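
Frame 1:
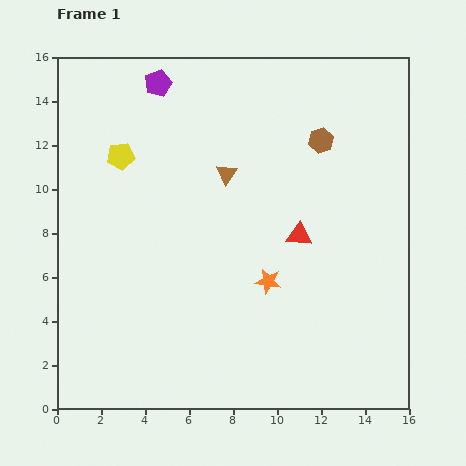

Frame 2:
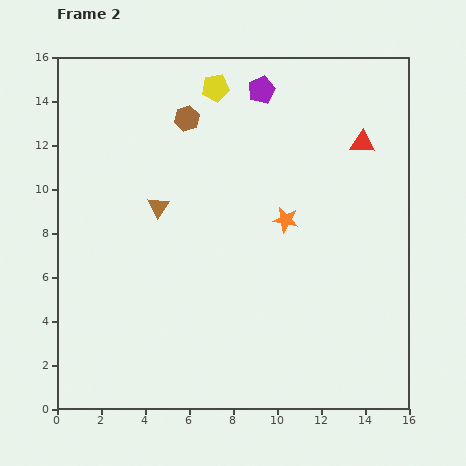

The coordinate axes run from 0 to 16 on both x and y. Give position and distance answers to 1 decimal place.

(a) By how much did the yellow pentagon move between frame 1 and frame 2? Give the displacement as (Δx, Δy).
(4.3, 3.1)

The yellow pentagon was at (2.9, 11.5) in frame 1 and (7.2, 14.6) in frame 2.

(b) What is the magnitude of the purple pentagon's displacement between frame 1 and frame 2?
4.7

The purple pentagon moved from (4.6, 14.8) to (9.3, 14.5), a distance of √(4.7² + 0.3²) ≈ 4.7.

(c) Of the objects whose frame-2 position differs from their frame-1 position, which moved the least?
the orange star

(moved 2.9)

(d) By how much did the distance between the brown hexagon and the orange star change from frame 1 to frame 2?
-0.4

Distance in frame 1: 6.8. Distance in frame 2: 6.4.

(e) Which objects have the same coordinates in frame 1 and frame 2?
none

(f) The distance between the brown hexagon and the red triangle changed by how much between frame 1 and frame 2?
+3.7

Distance in frame 1: 4.4. Distance in frame 2: 8.1.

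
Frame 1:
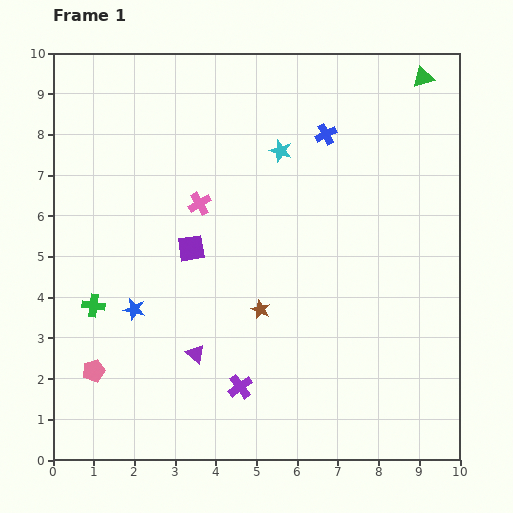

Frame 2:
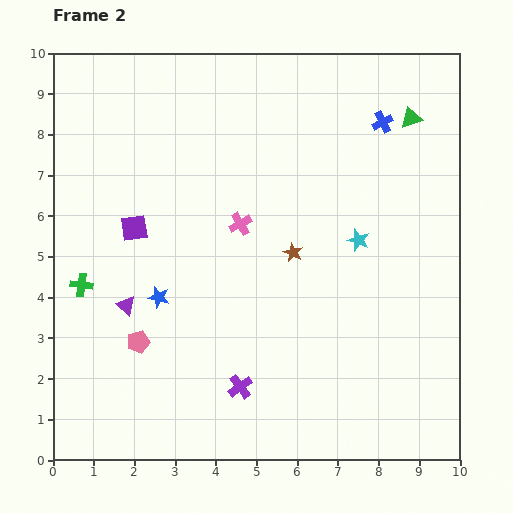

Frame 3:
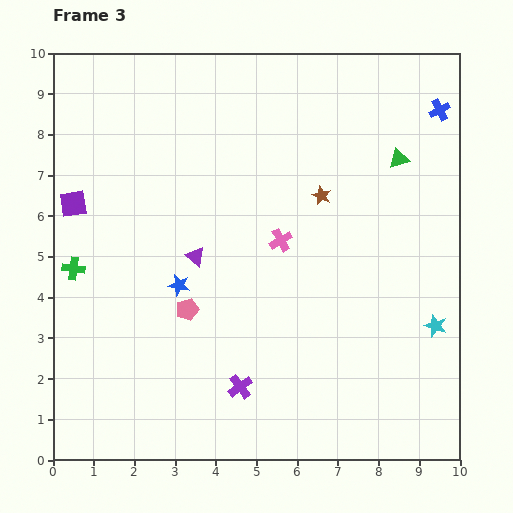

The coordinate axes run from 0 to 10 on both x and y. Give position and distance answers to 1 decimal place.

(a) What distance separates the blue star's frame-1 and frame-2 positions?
0.7

The blue star moved from (2.0, 3.7) to (2.6, 4.0), a distance of √(0.6² + 0.3²) ≈ 0.7.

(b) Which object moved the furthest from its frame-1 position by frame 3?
the cyan star

(moved 5.7; next 3.2)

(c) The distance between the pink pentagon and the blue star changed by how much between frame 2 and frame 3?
-0.6

Distance in frame 2: 1.2. Distance in frame 3: 0.6.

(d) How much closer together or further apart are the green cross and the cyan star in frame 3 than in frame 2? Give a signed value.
+2.1

Distance in frame 2: 6.9. Distance in frame 3: 9.0.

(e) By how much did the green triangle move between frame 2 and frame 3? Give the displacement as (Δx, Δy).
(-0.3, -1.0)

The green triangle was at (8.8, 8.4) in frame 2 and (8.5, 7.4) in frame 3.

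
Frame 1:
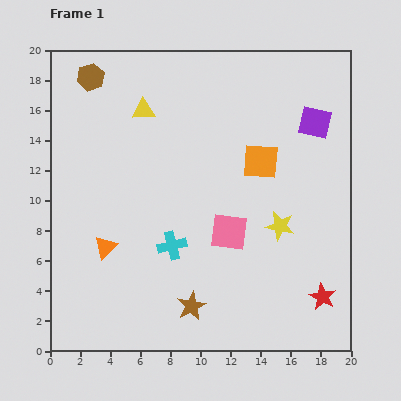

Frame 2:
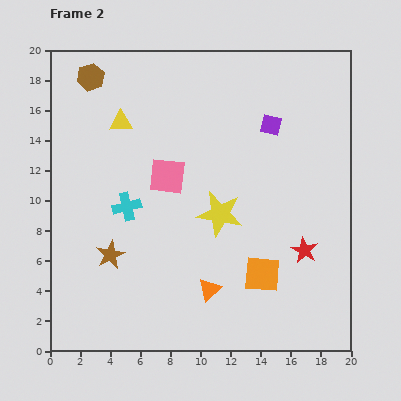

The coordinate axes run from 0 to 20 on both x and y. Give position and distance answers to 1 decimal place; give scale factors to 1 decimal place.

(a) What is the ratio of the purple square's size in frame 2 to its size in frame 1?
0.6×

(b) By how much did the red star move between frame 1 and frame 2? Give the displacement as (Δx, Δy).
(-1.2, 3.1)

The red star was at (18.1, 3.6) in frame 1 and (16.9, 6.7) in frame 2.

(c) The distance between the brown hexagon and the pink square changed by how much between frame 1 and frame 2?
-5.5

Distance in frame 1: 13.8. Distance in frame 2: 8.3.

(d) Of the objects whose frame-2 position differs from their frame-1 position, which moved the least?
the yellow triangle

(moved 1.7)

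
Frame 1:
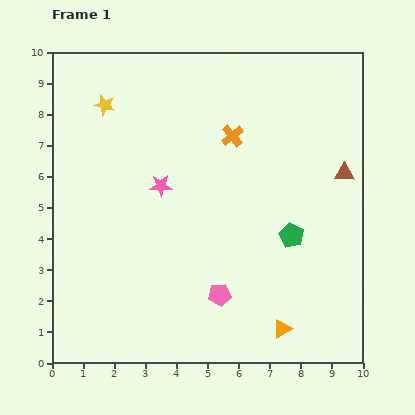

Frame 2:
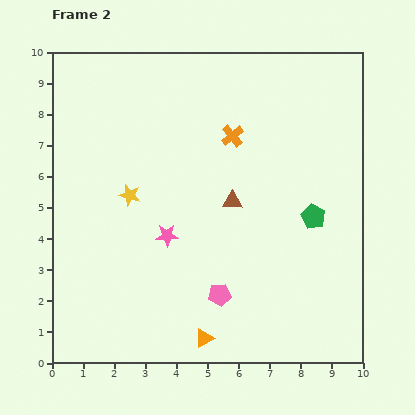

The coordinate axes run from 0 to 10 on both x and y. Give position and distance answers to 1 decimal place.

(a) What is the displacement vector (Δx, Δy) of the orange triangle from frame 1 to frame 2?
(-2.5, -0.3)

The orange triangle was at (7.4, 1.1) in frame 1 and (4.9, 0.8) in frame 2.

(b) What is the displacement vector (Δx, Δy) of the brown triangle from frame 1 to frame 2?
(-3.6, -0.9)

The brown triangle was at (9.4, 6.1) in frame 1 and (5.8, 5.2) in frame 2.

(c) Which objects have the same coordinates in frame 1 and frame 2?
the pink pentagon, the orange cross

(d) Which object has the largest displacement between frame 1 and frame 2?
the brown triangle

(moved 3.7; next 3.0)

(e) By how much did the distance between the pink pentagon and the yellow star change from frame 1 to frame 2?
-2.8

Distance in frame 1: 7.1. Distance in frame 2: 4.3.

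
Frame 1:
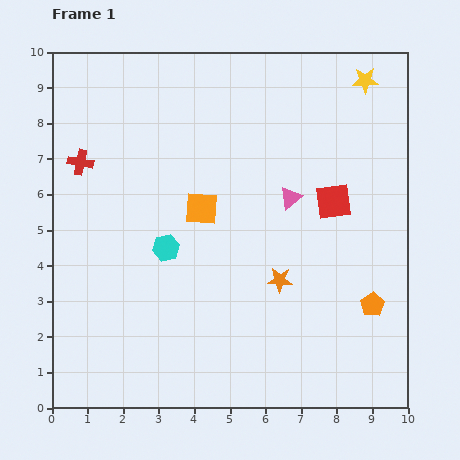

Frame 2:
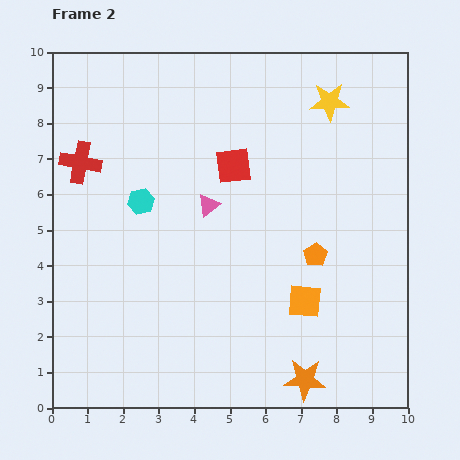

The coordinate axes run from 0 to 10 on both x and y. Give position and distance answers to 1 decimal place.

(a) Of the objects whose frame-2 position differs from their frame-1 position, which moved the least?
the yellow star

(moved 1.2)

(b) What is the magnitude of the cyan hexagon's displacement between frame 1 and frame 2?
1.5

The cyan hexagon moved from (3.2, 4.5) to (2.5, 5.8), a distance of √(0.7² + 1.3²) ≈ 1.5.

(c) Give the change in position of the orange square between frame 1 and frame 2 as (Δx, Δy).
(2.9, -2.6)

The orange square was at (4.2, 5.6) in frame 1 and (7.1, 3.0) in frame 2.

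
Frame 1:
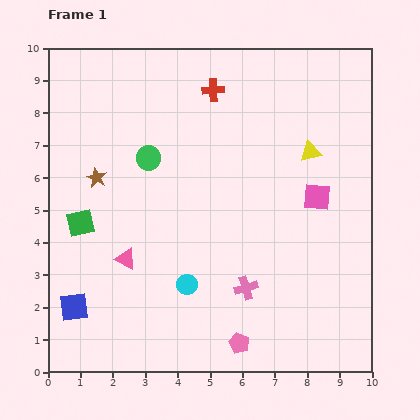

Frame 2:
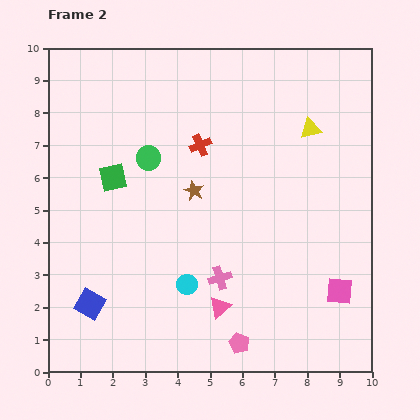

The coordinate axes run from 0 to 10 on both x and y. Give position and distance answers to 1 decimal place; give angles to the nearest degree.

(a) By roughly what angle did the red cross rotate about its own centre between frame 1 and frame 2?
21° counter-clockwise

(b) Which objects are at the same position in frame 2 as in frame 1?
the cyan circle, the pink pentagon, the green circle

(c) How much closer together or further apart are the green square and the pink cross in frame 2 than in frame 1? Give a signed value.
-1.0

Distance in frame 1: 5.5. Distance in frame 2: 4.5.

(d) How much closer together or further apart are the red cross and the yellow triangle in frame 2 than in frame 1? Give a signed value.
-0.2

Distance in frame 1: 3.6. Distance in frame 2: 3.4.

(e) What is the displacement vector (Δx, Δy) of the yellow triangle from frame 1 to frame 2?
(0.0, 0.7)

The yellow triangle was at (8.1, 6.8) in frame 1 and (8.1, 7.5) in frame 2.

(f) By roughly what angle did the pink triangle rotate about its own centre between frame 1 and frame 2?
50° clockwise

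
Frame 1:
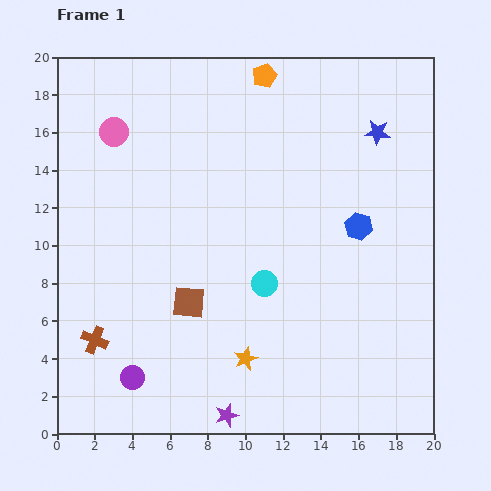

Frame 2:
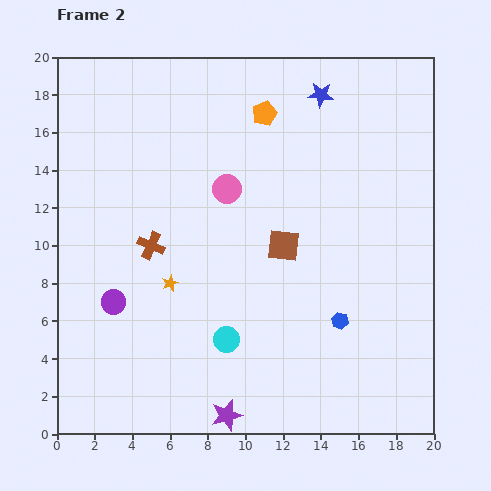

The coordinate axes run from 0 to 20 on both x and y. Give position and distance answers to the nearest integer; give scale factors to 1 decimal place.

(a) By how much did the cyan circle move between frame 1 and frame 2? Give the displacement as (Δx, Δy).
(-2, -3)

The cyan circle was at (11, 8) in frame 1 and (9, 5) in frame 2.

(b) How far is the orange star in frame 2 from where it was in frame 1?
6

The orange star moved from (10, 4) to (6, 8), a distance of √(4² + 4²) ≈ 6.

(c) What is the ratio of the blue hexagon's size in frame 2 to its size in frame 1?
0.6×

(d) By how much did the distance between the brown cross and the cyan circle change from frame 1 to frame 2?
-3

Distance in frame 1: 9. Distance in frame 2: 6.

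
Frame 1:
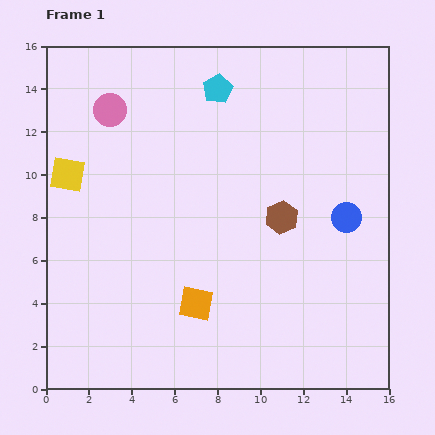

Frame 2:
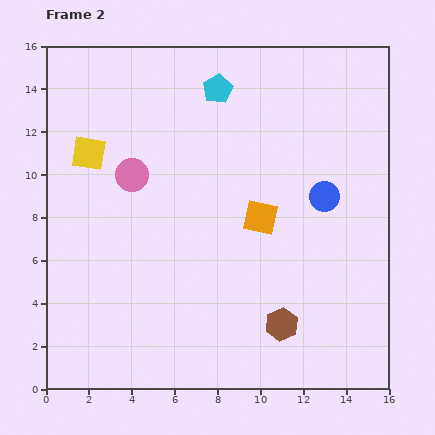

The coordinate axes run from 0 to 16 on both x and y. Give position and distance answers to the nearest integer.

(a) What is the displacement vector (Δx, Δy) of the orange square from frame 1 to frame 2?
(3, 4)

The orange square was at (7, 4) in frame 1 and (10, 8) in frame 2.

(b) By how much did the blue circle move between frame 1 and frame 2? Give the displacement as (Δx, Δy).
(-1, 1)

The blue circle was at (14, 8) in frame 1 and (13, 9) in frame 2.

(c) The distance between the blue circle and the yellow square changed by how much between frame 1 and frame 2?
-2

Distance in frame 1: 13. Distance in frame 2: 11.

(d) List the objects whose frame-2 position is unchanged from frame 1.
the cyan pentagon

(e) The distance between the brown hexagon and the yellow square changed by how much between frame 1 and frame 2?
+2

Distance in frame 1: 10. Distance in frame 2: 12.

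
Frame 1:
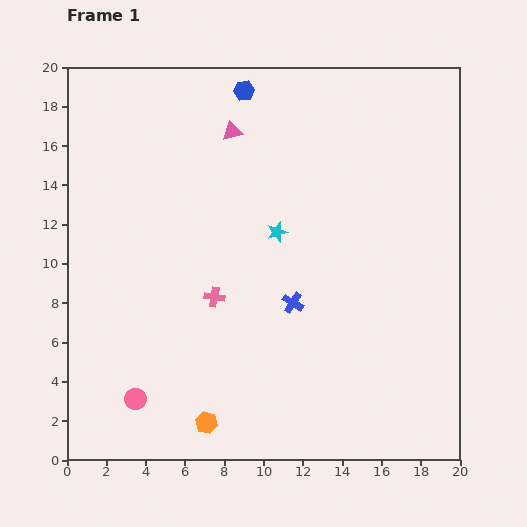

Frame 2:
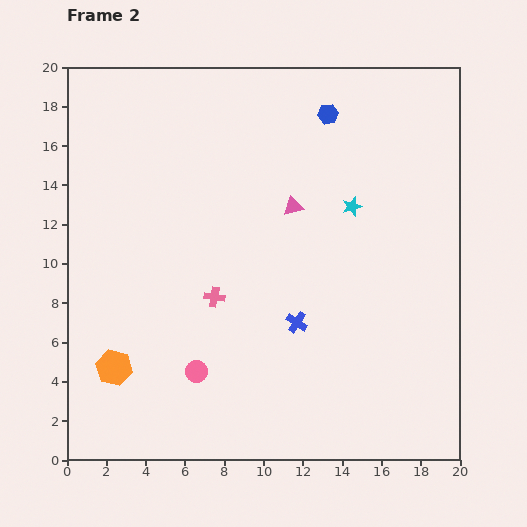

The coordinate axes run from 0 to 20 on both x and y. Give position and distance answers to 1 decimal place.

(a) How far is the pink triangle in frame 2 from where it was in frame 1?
4.9

The pink triangle moved from (8.4, 16.7) to (11.5, 12.9), a distance of √(3.1² + 3.8²) ≈ 4.9.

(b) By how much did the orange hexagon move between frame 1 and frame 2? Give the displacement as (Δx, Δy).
(-4.7, 2.8)

The orange hexagon was at (7.1, 1.9) in frame 1 and (2.4, 4.7) in frame 2.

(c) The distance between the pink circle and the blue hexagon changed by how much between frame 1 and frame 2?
-1.9

Distance in frame 1: 16.6. Distance in frame 2: 14.7.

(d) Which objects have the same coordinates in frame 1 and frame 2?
the pink cross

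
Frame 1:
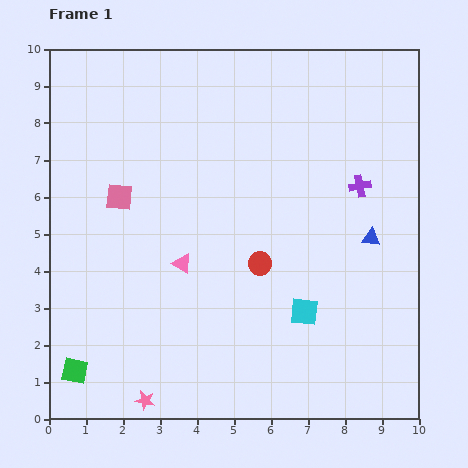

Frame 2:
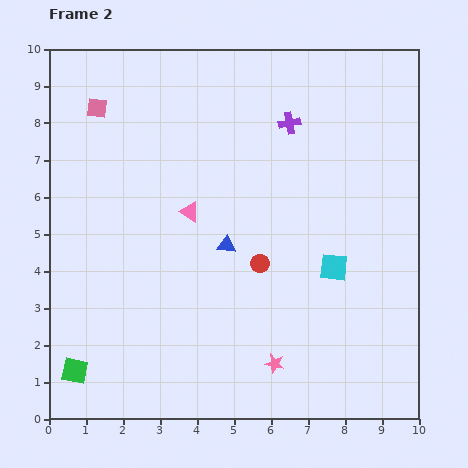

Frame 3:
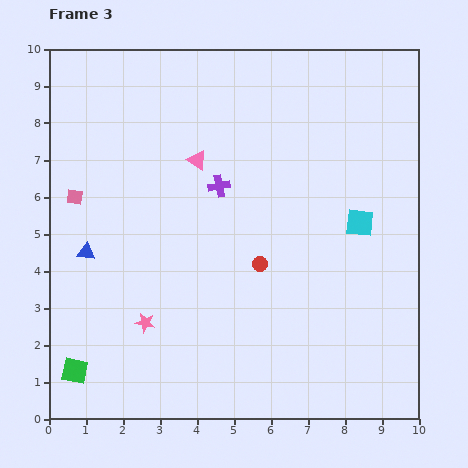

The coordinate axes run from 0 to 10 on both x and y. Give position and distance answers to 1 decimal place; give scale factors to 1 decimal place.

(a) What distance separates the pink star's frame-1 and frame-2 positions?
3.6

The pink star moved from (2.6, 0.5) to (6.1, 1.5), a distance of √(3.5² + 1.0²) ≈ 3.6.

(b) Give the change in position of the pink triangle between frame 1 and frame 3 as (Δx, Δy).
(0.4, 2.8)

The pink triangle was at (3.6, 4.2) in frame 1 and (4.0, 7.0) in frame 3.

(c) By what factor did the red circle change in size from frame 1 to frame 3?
0.6×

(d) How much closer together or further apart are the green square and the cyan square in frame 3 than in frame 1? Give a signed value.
+2.3

Distance in frame 1: 6.4. Distance in frame 3: 8.7.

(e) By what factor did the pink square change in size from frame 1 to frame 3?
0.6×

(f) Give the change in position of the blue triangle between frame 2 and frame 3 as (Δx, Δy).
(-3.8, -0.2)

The blue triangle was at (4.8, 4.7) in frame 2 and (1.0, 4.5) in frame 3.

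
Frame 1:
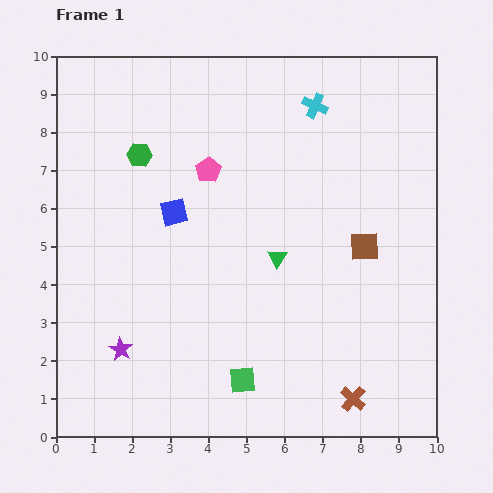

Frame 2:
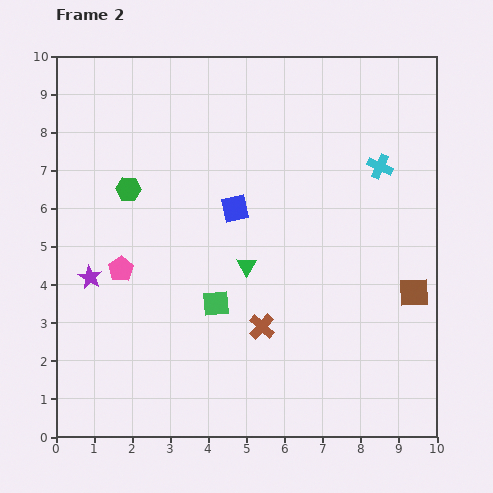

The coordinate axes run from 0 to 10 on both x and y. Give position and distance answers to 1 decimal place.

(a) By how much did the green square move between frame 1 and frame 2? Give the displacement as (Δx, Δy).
(-0.7, 2.0)

The green square was at (4.9, 1.5) in frame 1 and (4.2, 3.5) in frame 2.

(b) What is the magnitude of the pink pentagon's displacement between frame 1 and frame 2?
3.5

The pink pentagon moved from (4.0, 7.0) to (1.7, 4.4), a distance of √(2.3² + 2.6²) ≈ 3.5.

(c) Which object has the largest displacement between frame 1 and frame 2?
the pink pentagon

(moved 3.5; next 3.1)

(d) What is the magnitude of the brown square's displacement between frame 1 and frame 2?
1.8

The brown square moved from (8.1, 5.0) to (9.4, 3.8), a distance of √(1.3² + 1.2²) ≈ 1.8.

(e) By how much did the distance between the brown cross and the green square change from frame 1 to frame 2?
-1.6

Distance in frame 1: 2.9. Distance in frame 2: 1.3.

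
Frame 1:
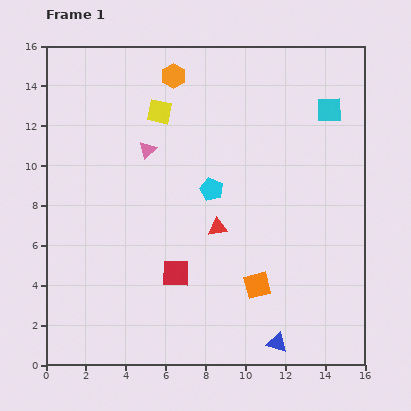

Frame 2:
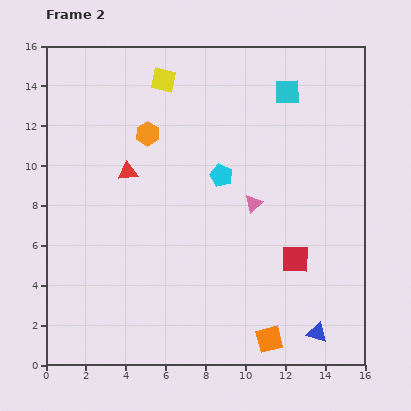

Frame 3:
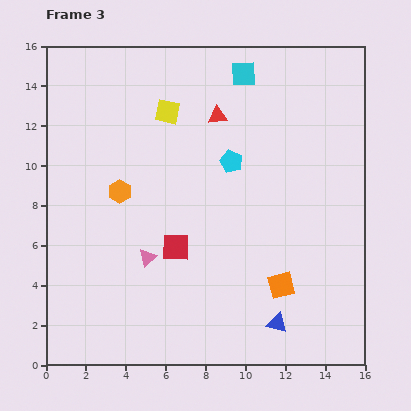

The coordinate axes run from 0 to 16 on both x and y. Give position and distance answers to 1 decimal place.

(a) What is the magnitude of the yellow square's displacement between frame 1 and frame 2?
1.6

The yellow square moved from (5.7, 12.7) to (5.9, 14.3), a distance of √(0.2² + 1.6²) ≈ 1.6.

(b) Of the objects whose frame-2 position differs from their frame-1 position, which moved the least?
the cyan pentagon

(moved 0.9)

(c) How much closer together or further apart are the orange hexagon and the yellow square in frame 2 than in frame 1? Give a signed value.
+0.9

Distance in frame 1: 1.9. Distance in frame 2: 2.8.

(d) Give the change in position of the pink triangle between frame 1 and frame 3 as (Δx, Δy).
(0.0, -5.4)

The pink triangle was at (5.1, 10.8) in frame 1 and (5.1, 5.4) in frame 3.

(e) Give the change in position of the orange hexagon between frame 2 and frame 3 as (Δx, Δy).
(-1.4, -2.9)

The orange hexagon was at (5.1, 11.6) in frame 2 and (3.7, 8.7) in frame 3.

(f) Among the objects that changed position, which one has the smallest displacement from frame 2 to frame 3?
the cyan pentagon

(moved 0.9)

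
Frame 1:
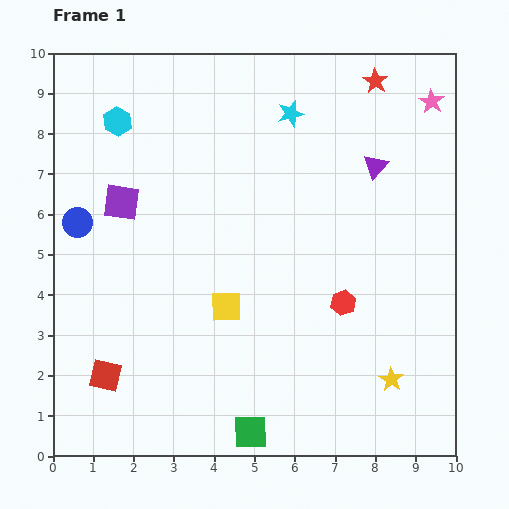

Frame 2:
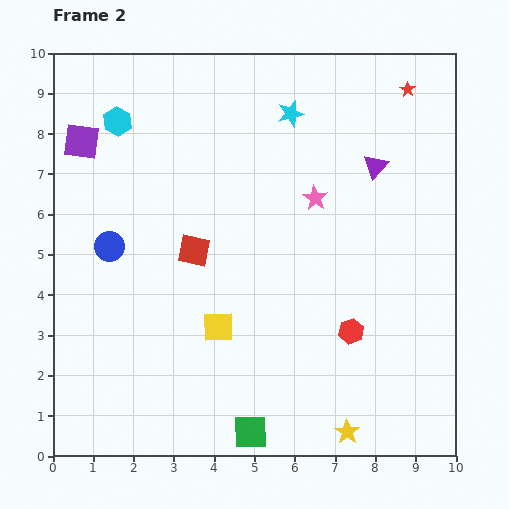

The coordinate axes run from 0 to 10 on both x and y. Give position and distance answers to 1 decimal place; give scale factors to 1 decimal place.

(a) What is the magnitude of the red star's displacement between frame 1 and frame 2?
0.8

The red star moved from (8.0, 9.3) to (8.8, 9.1), a distance of √(0.8² + 0.2²) ≈ 0.8.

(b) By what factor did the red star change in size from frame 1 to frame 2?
0.6×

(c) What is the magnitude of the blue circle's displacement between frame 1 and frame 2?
1.0

The blue circle moved from (0.6, 5.8) to (1.4, 5.2), a distance of √(0.8² + 0.6²) ≈ 1.0.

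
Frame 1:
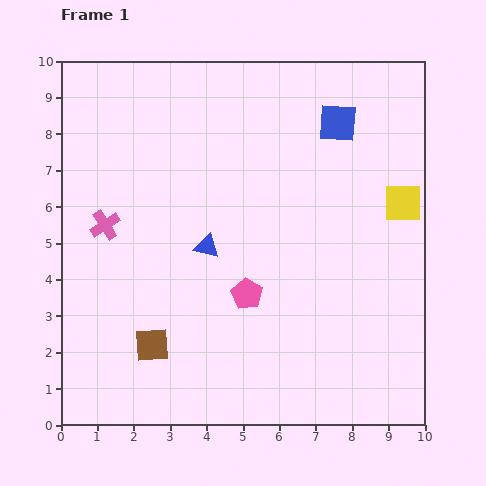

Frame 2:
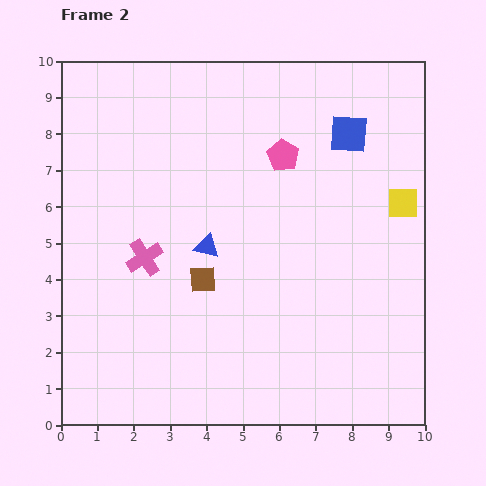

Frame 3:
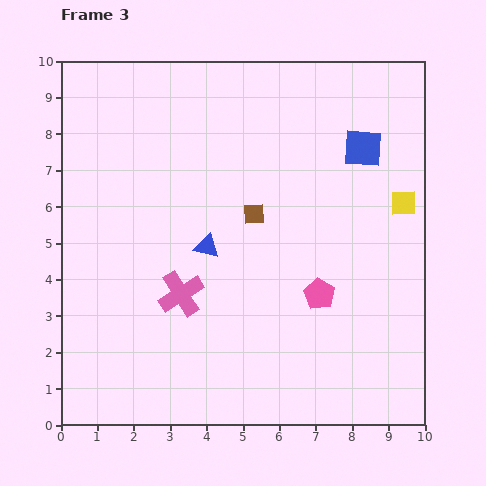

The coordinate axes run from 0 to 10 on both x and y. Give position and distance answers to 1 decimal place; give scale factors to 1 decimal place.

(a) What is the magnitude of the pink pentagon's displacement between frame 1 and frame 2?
3.9

The pink pentagon moved from (5.1, 3.6) to (6.1, 7.4), a distance of √(1.0² + 3.8²) ≈ 3.9.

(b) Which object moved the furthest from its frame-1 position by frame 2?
the pink pentagon

(moved 3.9; next 2.3)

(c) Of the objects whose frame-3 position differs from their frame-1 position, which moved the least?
the blue square

(moved 1.0)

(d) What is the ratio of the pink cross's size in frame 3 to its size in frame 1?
1.5×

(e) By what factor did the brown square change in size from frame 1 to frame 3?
0.6×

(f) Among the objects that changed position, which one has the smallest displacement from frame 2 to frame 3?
the blue square

(moved 0.6)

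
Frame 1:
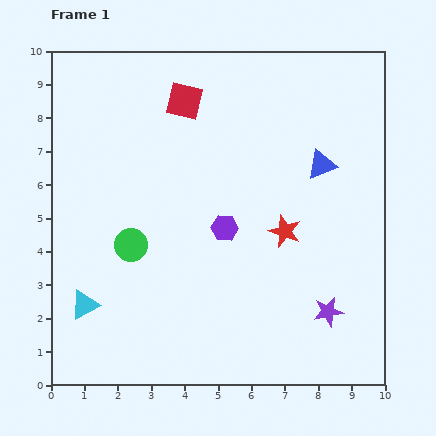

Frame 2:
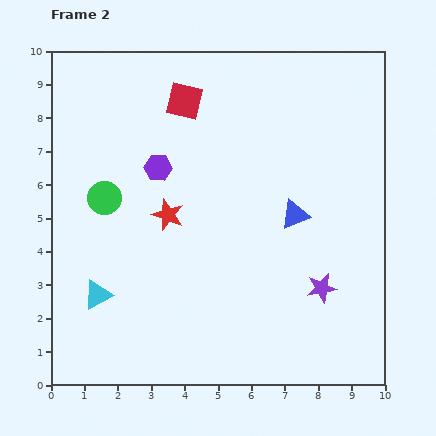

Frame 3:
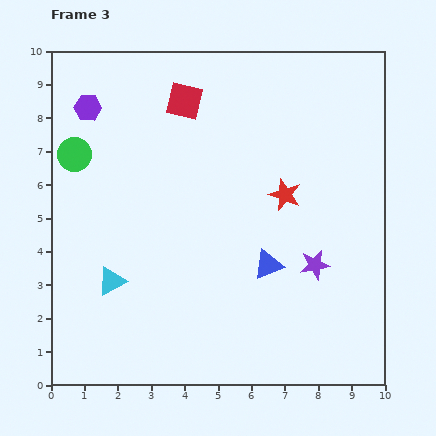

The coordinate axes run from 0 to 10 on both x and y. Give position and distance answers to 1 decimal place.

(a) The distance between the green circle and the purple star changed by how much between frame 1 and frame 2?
+0.8

Distance in frame 1: 6.2. Distance in frame 2: 7.0.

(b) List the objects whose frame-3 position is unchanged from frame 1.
the red square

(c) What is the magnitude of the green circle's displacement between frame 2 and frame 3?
1.6

The green circle moved from (1.6, 5.6) to (0.7, 6.9), a distance of √(0.9² + 1.3²) ≈ 1.6.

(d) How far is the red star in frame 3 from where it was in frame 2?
3.6

The red star moved from (3.5, 5.1) to (7.0, 5.7), a distance of √(3.5² + 0.6²) ≈ 3.6.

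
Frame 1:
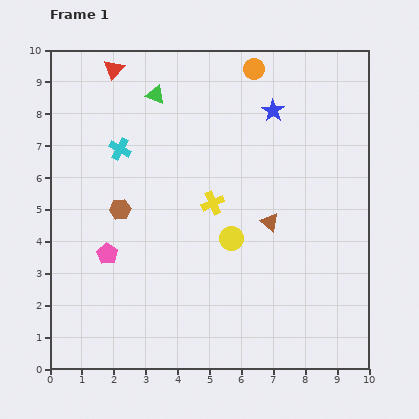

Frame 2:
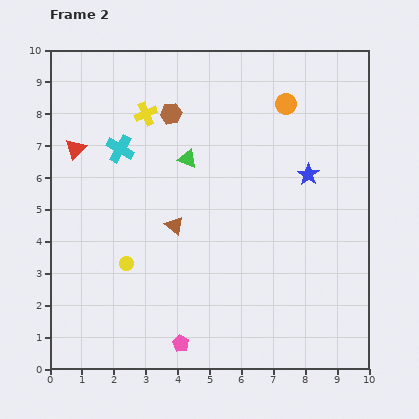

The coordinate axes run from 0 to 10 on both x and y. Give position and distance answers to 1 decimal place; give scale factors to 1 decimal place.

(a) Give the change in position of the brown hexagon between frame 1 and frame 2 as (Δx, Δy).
(1.6, 3.0)

The brown hexagon was at (2.2, 5.0) in frame 1 and (3.8, 8.0) in frame 2.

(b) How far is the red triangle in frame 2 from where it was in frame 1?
2.8

The red triangle moved from (2.0, 9.4) to (0.8, 6.9), a distance of √(1.2² + 2.5²) ≈ 2.8.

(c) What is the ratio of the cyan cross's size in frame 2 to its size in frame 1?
1.3×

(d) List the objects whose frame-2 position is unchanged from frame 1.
the cyan cross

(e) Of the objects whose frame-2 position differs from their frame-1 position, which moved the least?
the orange circle

(moved 1.5)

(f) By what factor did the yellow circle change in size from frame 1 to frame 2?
0.6×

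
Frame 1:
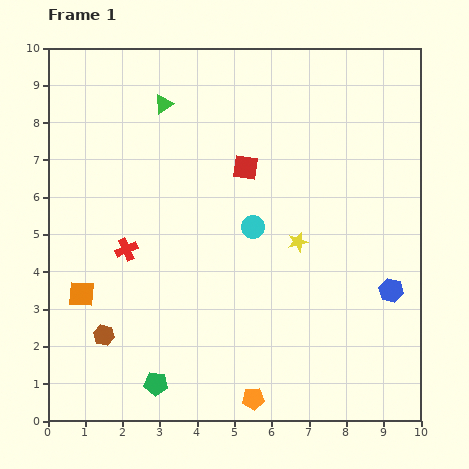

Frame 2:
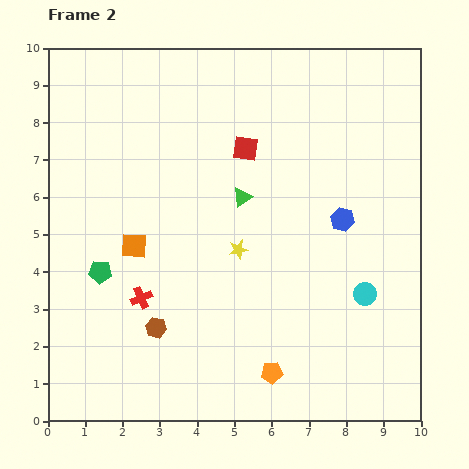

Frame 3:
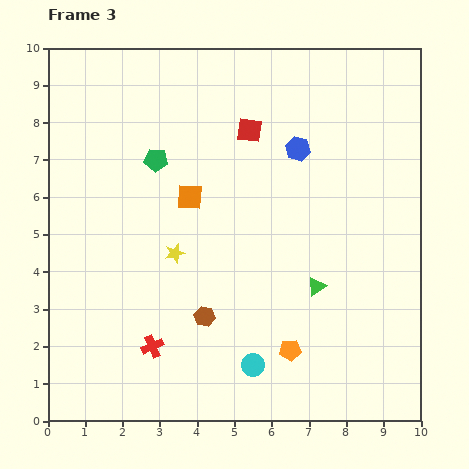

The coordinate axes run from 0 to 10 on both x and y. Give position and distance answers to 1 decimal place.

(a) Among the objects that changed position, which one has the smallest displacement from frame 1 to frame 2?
the red square

(moved 0.5)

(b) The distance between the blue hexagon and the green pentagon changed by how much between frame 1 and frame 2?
-0.2

Distance in frame 1: 6.8. Distance in frame 2: 6.6.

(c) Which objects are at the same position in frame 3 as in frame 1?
none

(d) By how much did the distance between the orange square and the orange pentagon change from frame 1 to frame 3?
-0.5

Distance in frame 1: 5.4. Distance in frame 3: 4.9.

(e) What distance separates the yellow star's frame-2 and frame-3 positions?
1.7

The yellow star moved from (5.1, 4.6) to (3.4, 4.5), a distance of √(1.7² + 0.1²) ≈ 1.7.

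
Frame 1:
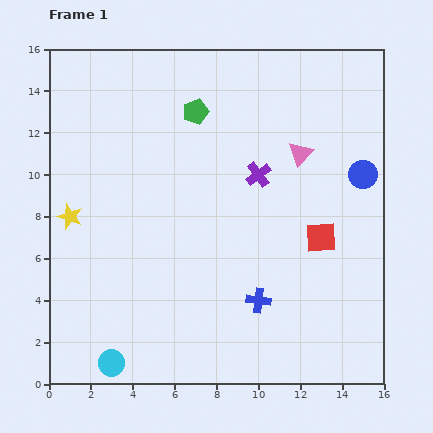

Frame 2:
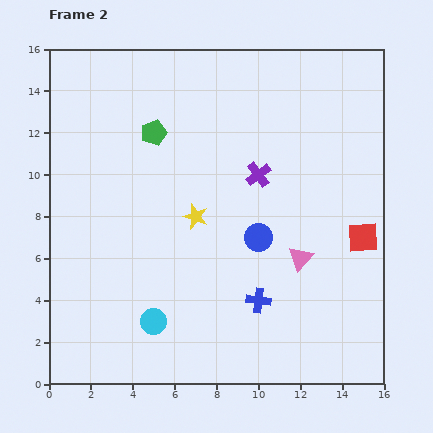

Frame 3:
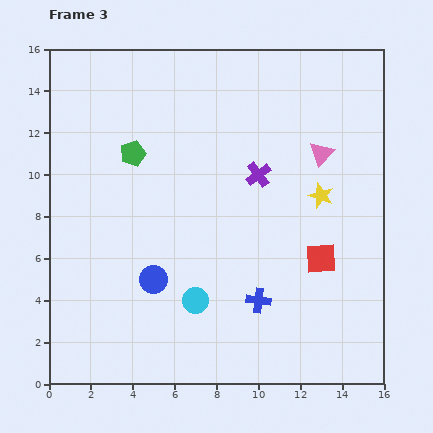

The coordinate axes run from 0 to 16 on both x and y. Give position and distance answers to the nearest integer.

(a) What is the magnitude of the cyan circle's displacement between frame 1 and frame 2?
3

The cyan circle moved from (3, 1) to (5, 3), a distance of √(2² + 2²) ≈ 3.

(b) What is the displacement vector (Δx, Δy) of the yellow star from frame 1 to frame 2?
(6, 0)

The yellow star was at (1, 8) in frame 1 and (7, 8) in frame 2.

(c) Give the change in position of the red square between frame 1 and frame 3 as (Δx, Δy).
(0, -1)

The red square was at (13, 7) in frame 1 and (13, 6) in frame 3.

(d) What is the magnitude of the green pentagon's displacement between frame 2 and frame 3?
1

The green pentagon moved from (5, 12) to (4, 11), a distance of √(1² + 1²) ≈ 1.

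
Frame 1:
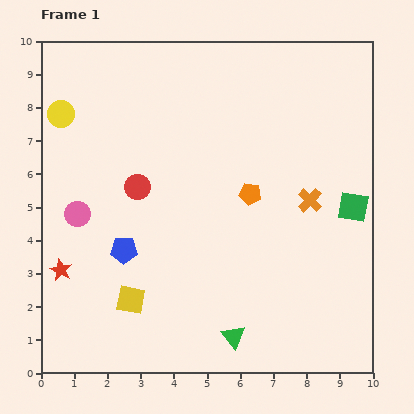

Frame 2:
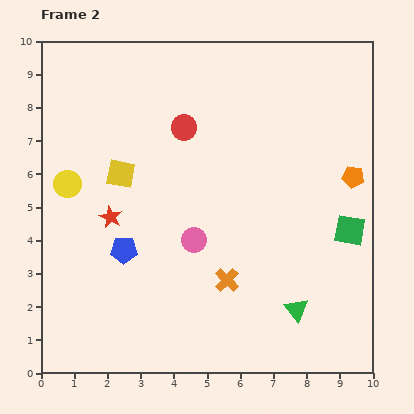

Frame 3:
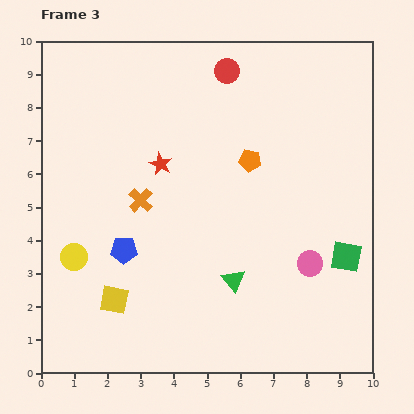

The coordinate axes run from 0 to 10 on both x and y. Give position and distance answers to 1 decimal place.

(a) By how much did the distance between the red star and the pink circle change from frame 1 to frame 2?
+0.8

Distance in frame 1: 1.8. Distance in frame 2: 2.6.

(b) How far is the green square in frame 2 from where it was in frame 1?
0.7

The green square moved from (9.4, 5.0) to (9.3, 4.3), a distance of √(0.1² + 0.7²) ≈ 0.7.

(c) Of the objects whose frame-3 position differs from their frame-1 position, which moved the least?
the yellow square

(moved 0.5)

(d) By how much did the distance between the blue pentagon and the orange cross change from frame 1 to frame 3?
-4.2

Distance in frame 1: 5.8. Distance in frame 3: 1.6.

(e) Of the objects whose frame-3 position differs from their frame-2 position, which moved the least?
the green square

(moved 0.8)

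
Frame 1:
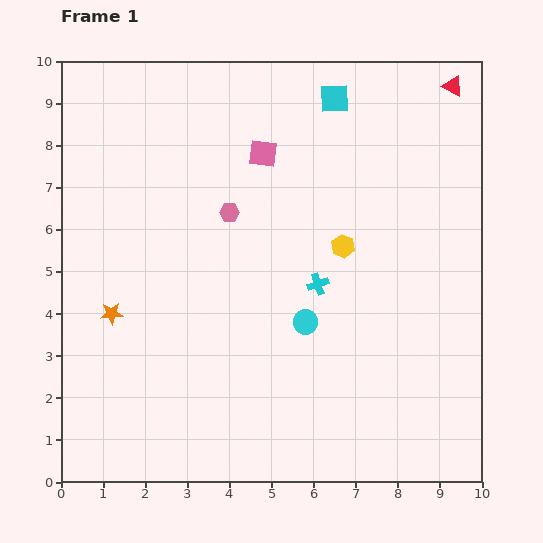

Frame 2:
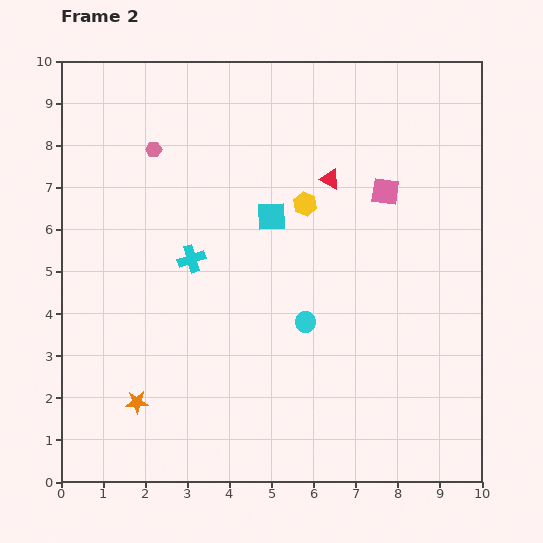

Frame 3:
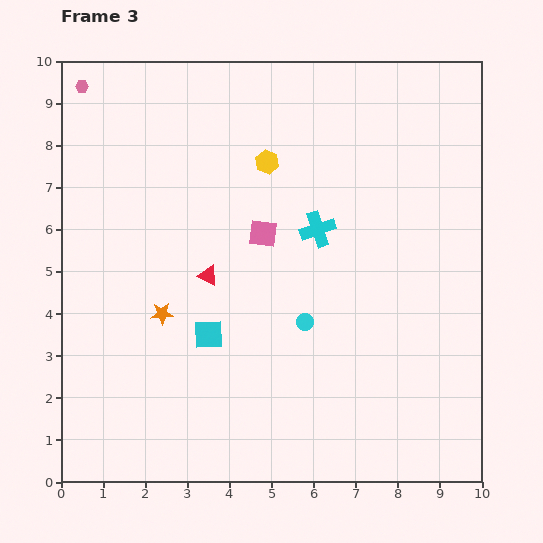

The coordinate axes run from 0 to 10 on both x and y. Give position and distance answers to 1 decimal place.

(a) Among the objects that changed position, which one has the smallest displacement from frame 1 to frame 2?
the yellow hexagon

(moved 1.3)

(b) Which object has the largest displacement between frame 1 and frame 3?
the red triangle

(moved 7.3; next 6.4)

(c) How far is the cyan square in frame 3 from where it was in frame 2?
3.2

The cyan square moved from (5.0, 6.3) to (3.5, 3.5), a distance of √(1.5² + 2.8²) ≈ 3.2.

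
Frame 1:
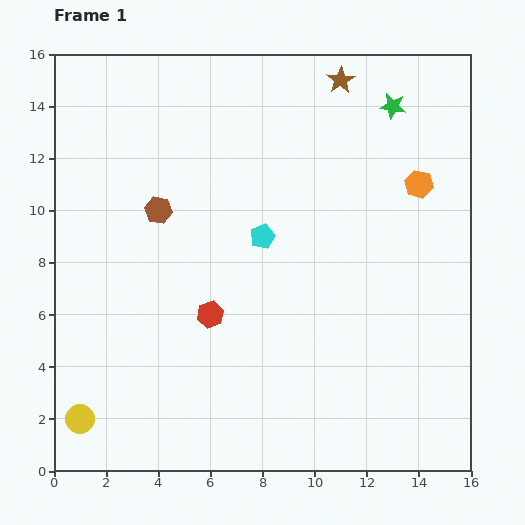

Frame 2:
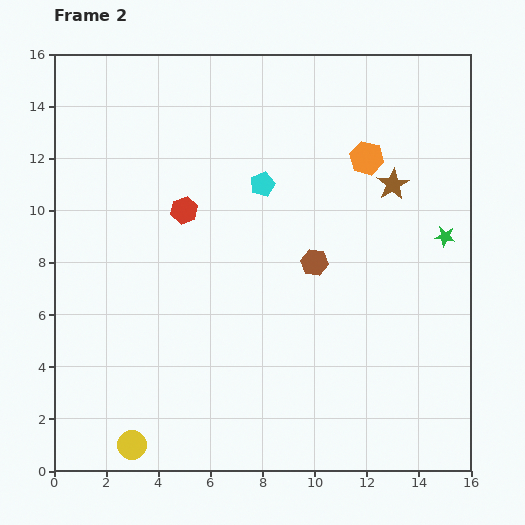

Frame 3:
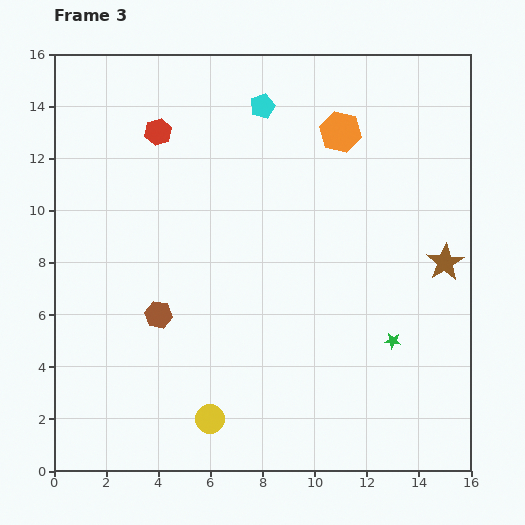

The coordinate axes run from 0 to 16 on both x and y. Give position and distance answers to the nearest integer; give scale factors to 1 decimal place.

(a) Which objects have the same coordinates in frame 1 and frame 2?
none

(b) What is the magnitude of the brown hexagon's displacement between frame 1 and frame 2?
6

The brown hexagon moved from (4, 10) to (10, 8), a distance of √(6² + 2²) ≈ 6.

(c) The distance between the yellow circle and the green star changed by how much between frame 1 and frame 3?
-9

Distance in frame 1: 17. Distance in frame 3: 8.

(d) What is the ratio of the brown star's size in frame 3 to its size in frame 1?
1.3×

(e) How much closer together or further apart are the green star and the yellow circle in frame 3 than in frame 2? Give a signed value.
-6

Distance in frame 2: 14. Distance in frame 3: 8.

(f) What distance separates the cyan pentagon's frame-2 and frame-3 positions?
3

The cyan pentagon moved from (8, 11) to (8, 14), a distance of √(0² + 3²) ≈ 3.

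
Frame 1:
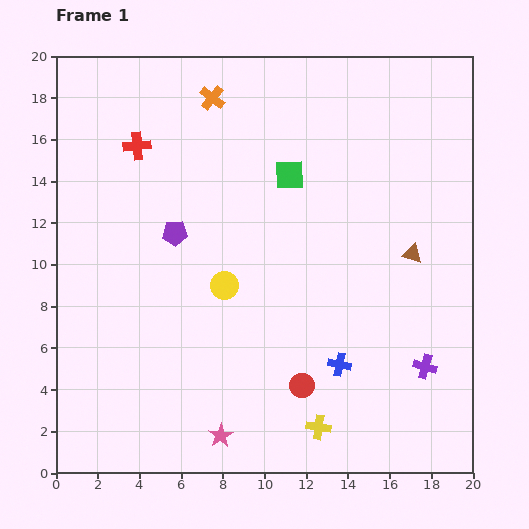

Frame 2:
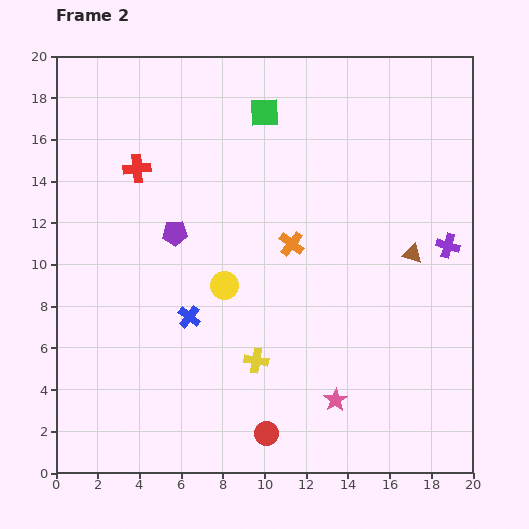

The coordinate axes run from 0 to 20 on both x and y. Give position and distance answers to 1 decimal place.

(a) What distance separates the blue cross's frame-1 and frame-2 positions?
7.6

The blue cross moved from (13.6, 5.2) to (6.4, 7.5), a distance of √(7.2² + 2.3²) ≈ 7.6.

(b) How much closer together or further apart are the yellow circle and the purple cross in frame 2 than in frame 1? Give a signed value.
+0.5

Distance in frame 1: 10.4. Distance in frame 2: 10.9.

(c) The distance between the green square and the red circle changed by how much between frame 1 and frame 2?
+5.3

Distance in frame 1: 10.1. Distance in frame 2: 15.4.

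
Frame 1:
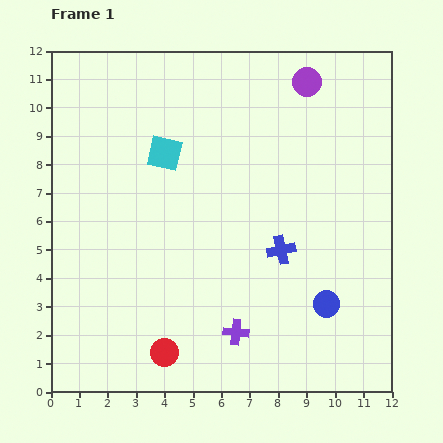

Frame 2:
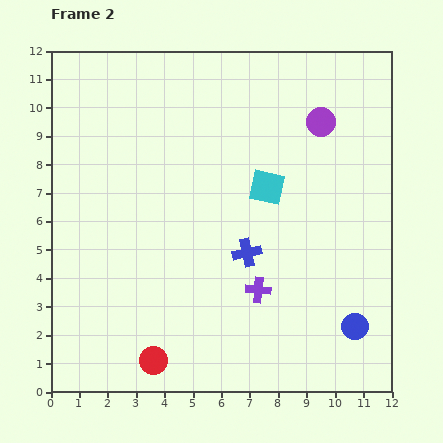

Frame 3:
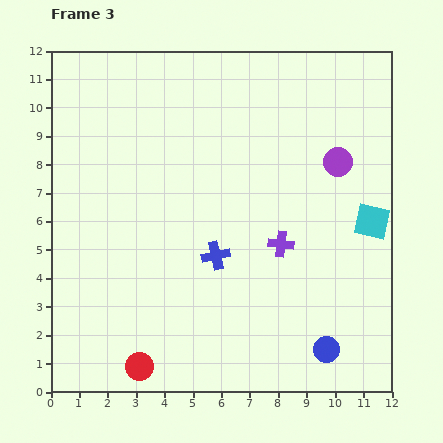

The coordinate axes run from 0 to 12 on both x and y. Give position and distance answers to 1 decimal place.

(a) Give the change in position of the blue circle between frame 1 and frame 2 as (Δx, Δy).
(1.0, -0.8)

The blue circle was at (9.7, 3.1) in frame 1 and (10.7, 2.3) in frame 2.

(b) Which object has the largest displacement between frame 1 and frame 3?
the cyan square

(moved 7.7; next 3.5)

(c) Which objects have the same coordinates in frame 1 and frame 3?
none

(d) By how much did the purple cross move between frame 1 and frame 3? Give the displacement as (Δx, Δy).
(1.6, 3.1)

The purple cross was at (6.5, 2.1) in frame 1 and (8.1, 5.2) in frame 3.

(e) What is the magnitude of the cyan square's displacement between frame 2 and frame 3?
3.9

The cyan square moved from (7.6, 7.2) to (11.3, 6.0), a distance of √(3.7² + 1.2²) ≈ 3.9.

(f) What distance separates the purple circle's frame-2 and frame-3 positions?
1.5

The purple circle moved from (9.5, 9.5) to (10.1, 8.1), a distance of √(0.6² + 1.4²) ≈ 1.5.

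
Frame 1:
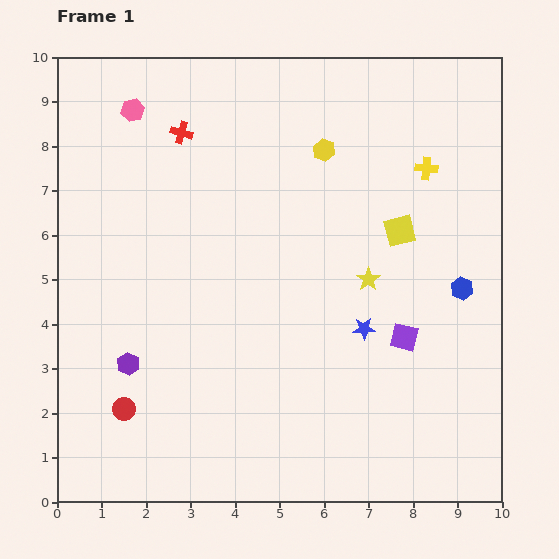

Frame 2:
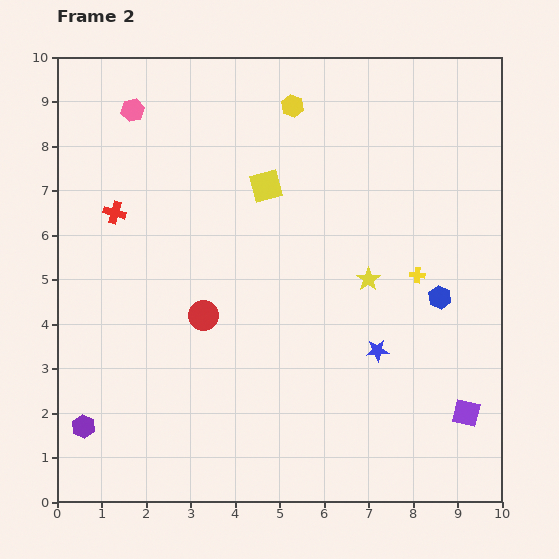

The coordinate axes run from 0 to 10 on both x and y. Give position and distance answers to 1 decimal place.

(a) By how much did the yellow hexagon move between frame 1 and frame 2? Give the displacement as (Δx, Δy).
(-0.7, 1.0)

The yellow hexagon was at (6.0, 7.9) in frame 1 and (5.3, 8.9) in frame 2.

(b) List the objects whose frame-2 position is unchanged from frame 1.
the yellow star, the pink hexagon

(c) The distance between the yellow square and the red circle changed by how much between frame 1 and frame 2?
-4.2

Distance in frame 1: 7.4. Distance in frame 2: 3.2.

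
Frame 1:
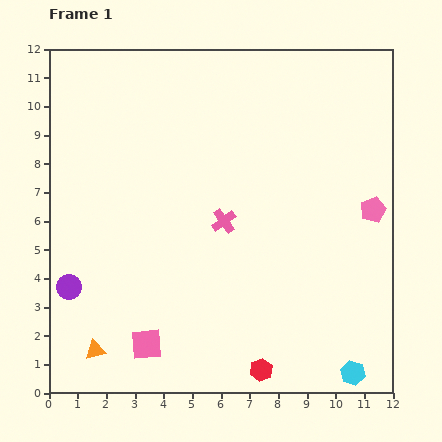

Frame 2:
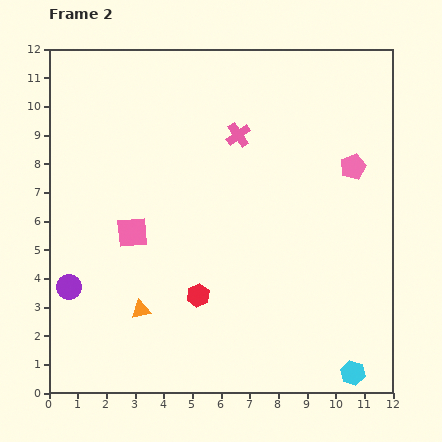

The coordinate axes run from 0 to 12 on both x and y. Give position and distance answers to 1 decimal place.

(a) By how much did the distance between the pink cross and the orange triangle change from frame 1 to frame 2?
+0.6

Distance in frame 1: 6.4. Distance in frame 2: 7.0.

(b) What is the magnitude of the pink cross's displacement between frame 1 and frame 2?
3.0

The pink cross moved from (6.1, 6.0) to (6.6, 9.0), a distance of √(0.5² + 3.0²) ≈ 3.0.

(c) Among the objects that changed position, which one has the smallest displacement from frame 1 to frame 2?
the pink pentagon

(moved 1.7)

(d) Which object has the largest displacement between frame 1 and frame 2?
the pink square

(moved 3.9; next 3.4)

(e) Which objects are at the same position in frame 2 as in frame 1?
the purple circle, the cyan hexagon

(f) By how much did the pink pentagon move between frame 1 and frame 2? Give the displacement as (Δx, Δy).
(-0.7, 1.5)

The pink pentagon was at (11.3, 6.4) in frame 1 and (10.6, 7.9) in frame 2.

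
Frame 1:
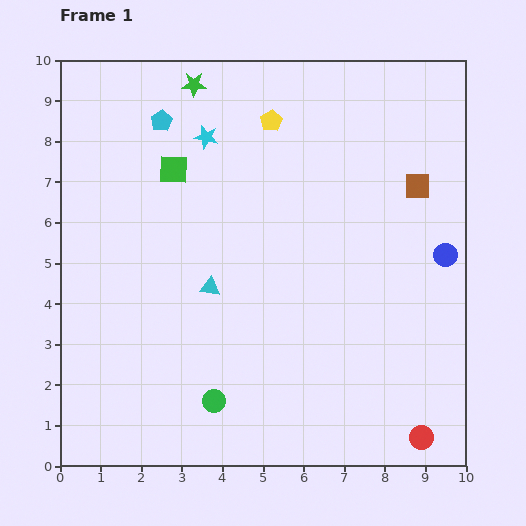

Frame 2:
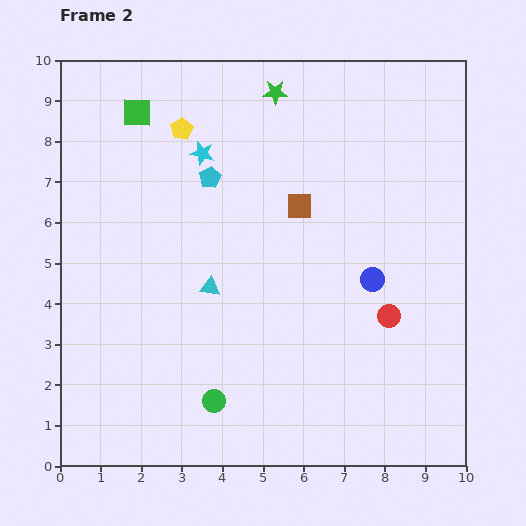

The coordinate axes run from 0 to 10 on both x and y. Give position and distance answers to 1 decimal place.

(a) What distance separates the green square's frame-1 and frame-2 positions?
1.7

The green square moved from (2.8, 7.3) to (1.9, 8.7), a distance of √(0.9² + 1.4²) ≈ 1.7.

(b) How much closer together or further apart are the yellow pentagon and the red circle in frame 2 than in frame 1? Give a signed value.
-1.7

Distance in frame 1: 8.6. Distance in frame 2: 6.9.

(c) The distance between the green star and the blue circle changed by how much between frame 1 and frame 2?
-2.3

Distance in frame 1: 7.5. Distance in frame 2: 5.2.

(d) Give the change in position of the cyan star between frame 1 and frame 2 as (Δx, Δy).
(-0.1, -0.4)

The cyan star was at (3.6, 8.1) in frame 1 and (3.5, 7.7) in frame 2.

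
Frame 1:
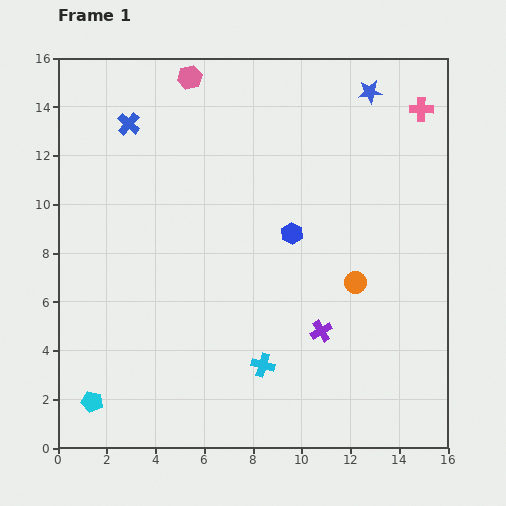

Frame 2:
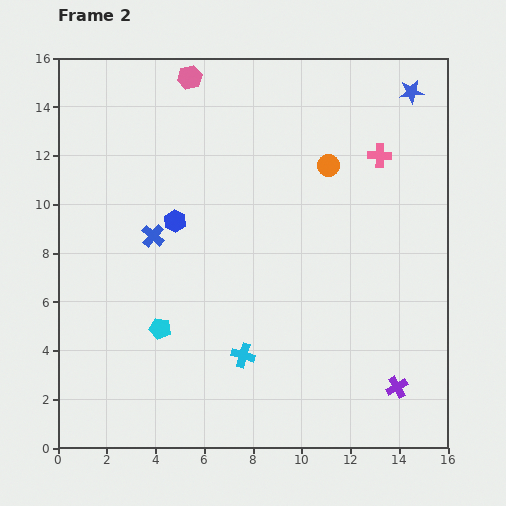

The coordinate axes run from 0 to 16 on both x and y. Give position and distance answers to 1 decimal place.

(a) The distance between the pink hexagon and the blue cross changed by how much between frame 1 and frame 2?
+3.6

Distance in frame 1: 3.1. Distance in frame 2: 6.7.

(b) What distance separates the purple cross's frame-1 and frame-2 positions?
3.9

The purple cross moved from (10.8, 4.8) to (13.9, 2.5), a distance of √(3.1² + 2.3²) ≈ 3.9.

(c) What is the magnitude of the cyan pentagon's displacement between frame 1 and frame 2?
4.1

The cyan pentagon moved from (1.4, 1.9) to (4.2, 4.9), a distance of √(2.8² + 3.0²) ≈ 4.1.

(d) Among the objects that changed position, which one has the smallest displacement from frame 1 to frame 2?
the cyan cross

(moved 0.9)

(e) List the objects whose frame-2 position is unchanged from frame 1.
the pink hexagon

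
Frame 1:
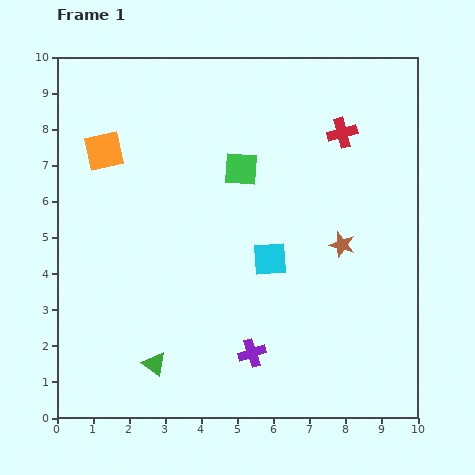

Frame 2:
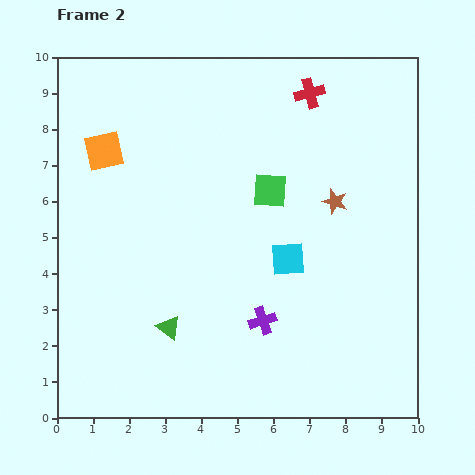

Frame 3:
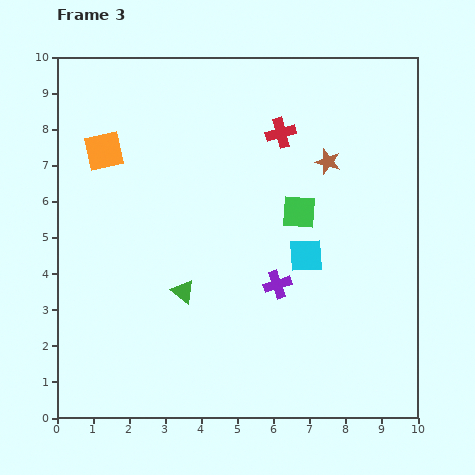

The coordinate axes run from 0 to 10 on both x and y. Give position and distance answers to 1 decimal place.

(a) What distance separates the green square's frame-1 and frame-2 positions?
1.0

The green square moved from (5.1, 6.9) to (5.9, 6.3), a distance of √(0.8² + 0.6²) ≈ 1.0.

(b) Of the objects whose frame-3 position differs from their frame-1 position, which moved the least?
the cyan square

(moved 1.0)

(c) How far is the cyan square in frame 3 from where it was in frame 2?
0.5

The cyan square moved from (6.4, 4.4) to (6.9, 4.5), a distance of √(0.5² + 0.1²) ≈ 0.5.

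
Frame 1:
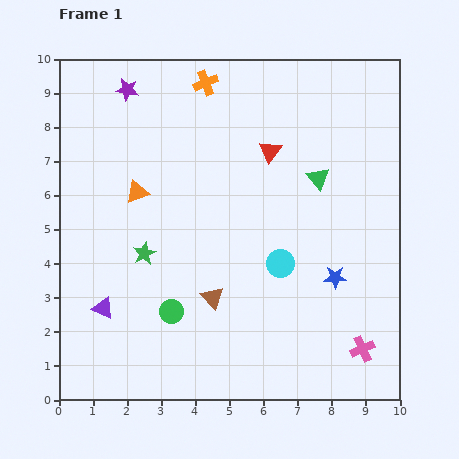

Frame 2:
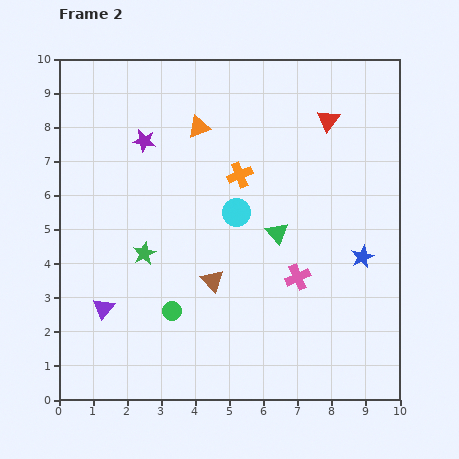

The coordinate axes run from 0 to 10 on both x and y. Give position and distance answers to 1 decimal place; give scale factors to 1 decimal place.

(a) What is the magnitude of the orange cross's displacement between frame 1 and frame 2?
2.9

The orange cross moved from (4.3, 9.3) to (5.3, 6.6), a distance of √(1.0² + 2.7²) ≈ 2.9.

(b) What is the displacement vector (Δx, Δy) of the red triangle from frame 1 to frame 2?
(1.7, 0.9)

The red triangle was at (6.2, 7.3) in frame 1 and (7.9, 8.2) in frame 2.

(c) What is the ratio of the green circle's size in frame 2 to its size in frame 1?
0.8×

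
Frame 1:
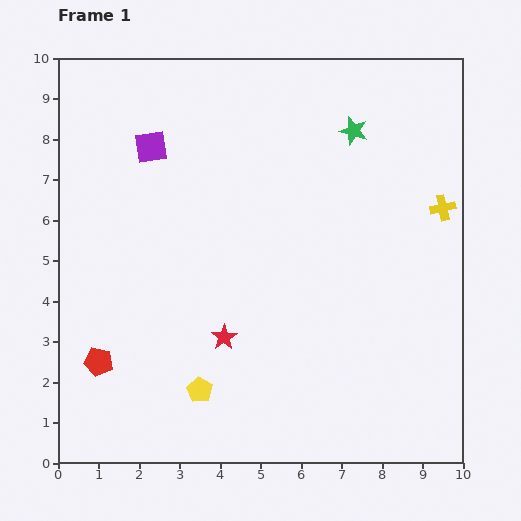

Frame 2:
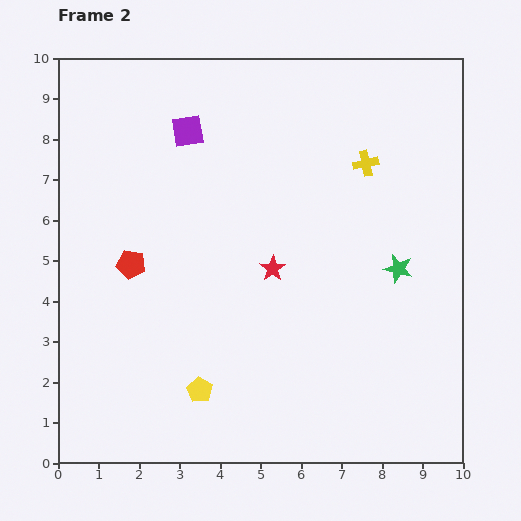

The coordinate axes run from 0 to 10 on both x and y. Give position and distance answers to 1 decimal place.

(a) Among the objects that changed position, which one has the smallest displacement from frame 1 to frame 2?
the purple square

(moved 1.0)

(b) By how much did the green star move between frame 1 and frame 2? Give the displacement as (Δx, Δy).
(1.1, -3.4)

The green star was at (7.3, 8.2) in frame 1 and (8.4, 4.8) in frame 2.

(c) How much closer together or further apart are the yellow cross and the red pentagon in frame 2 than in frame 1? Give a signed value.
-3.0

Distance in frame 1: 9.3. Distance in frame 2: 6.3.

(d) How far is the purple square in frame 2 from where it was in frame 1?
1.0

The purple square moved from (2.3, 7.8) to (3.2, 8.2), a distance of √(0.9² + 0.4²) ≈ 1.0.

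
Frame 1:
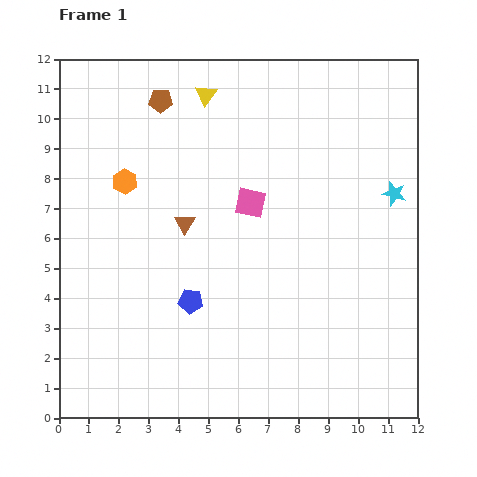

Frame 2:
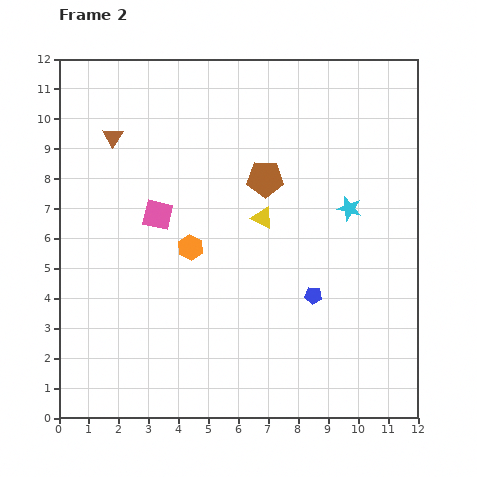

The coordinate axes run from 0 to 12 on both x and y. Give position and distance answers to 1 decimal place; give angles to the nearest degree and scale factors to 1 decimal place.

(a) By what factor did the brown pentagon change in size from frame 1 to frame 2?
1.5×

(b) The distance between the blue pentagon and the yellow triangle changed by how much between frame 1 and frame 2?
-3.8

Distance in frame 1: 6.9. Distance in frame 2: 3.1.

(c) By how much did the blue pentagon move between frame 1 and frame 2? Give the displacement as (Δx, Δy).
(4.1, 0.2)

The blue pentagon was at (4.4, 3.9) in frame 1 and (8.5, 4.1) in frame 2.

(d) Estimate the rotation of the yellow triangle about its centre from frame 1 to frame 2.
39° counter-clockwise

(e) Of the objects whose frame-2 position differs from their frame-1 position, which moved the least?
the cyan star

(moved 1.6)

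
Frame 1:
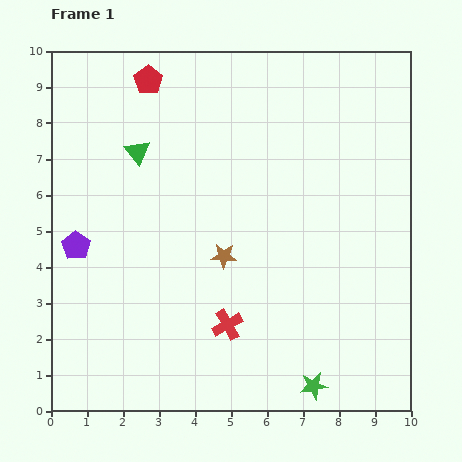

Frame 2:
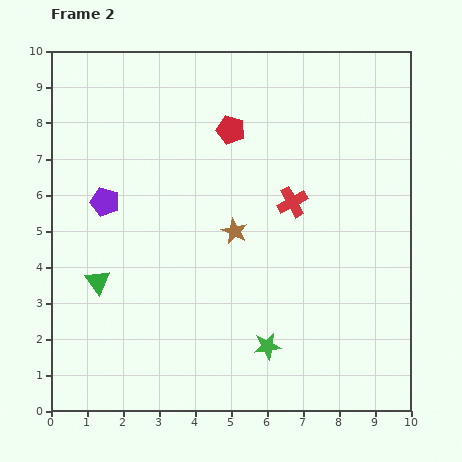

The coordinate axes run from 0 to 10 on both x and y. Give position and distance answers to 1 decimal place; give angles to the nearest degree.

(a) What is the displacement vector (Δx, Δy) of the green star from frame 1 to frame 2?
(-1.3, 1.1)

The green star was at (7.3, 0.7) in frame 1 and (6.0, 1.8) in frame 2.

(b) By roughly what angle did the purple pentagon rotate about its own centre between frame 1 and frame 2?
18° counter-clockwise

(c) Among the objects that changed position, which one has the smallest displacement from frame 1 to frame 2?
the brown star

(moved 0.8)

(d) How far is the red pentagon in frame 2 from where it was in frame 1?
2.7

The red pentagon moved from (2.7, 9.2) to (5.0, 7.8), a distance of √(2.3² + 1.4²) ≈ 2.7.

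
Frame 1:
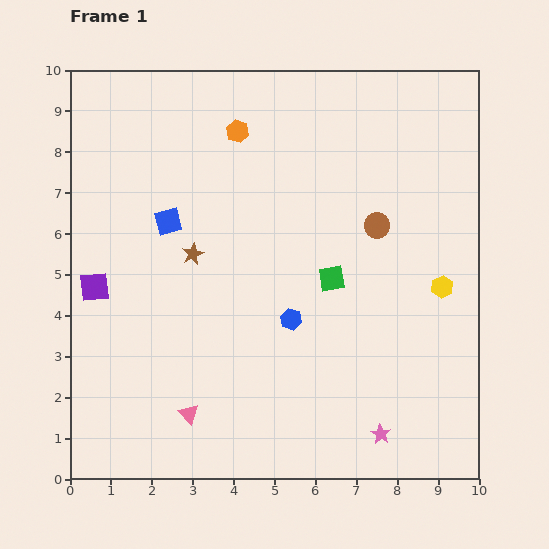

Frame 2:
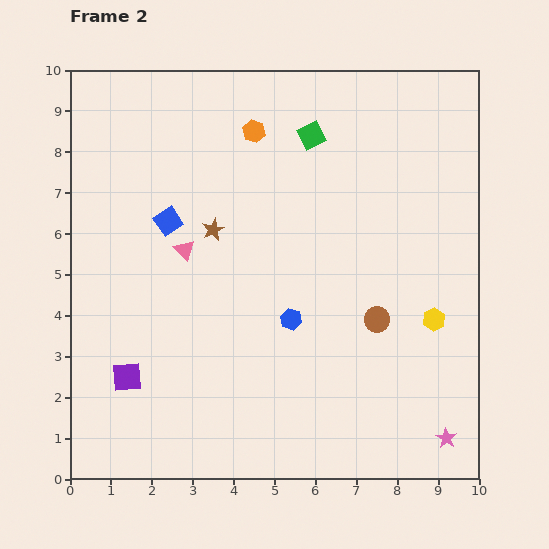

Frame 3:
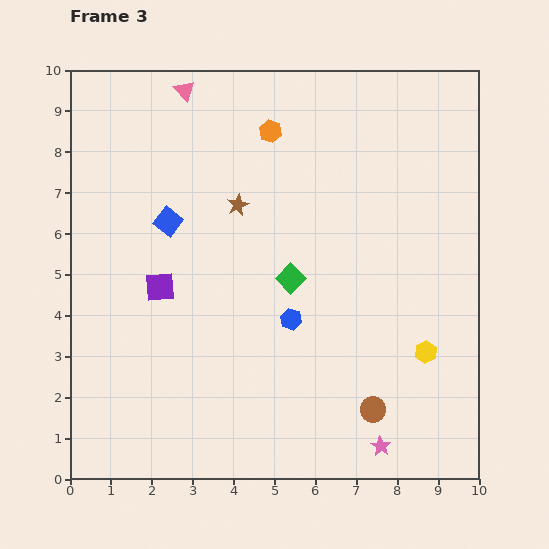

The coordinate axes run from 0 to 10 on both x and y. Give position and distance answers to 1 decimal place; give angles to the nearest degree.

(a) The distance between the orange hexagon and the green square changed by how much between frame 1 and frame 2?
-2.9

Distance in frame 1: 4.3. Distance in frame 2: 1.4.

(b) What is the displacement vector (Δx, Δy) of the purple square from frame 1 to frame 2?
(0.8, -2.2)

The purple square was at (0.6, 4.7) in frame 1 and (1.4, 2.5) in frame 2.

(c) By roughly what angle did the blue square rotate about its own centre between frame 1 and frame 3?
38° counter-clockwise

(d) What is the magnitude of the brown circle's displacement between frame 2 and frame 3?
2.2

The brown circle moved from (7.5, 3.9) to (7.4, 1.7), a distance of √(0.1² + 2.2²) ≈ 2.2.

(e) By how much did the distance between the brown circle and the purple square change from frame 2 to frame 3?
-0.3

Distance in frame 2: 6.3. Distance in frame 3: 6.0.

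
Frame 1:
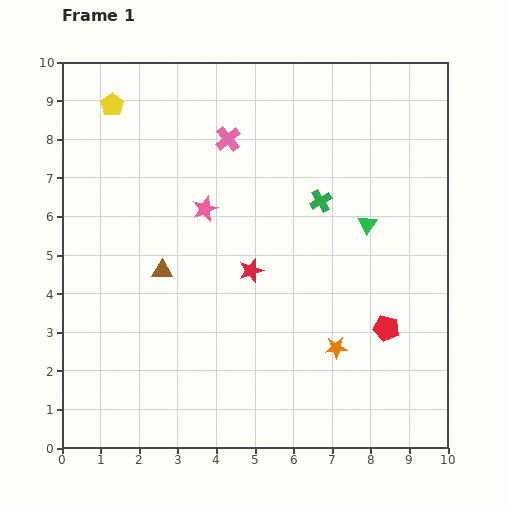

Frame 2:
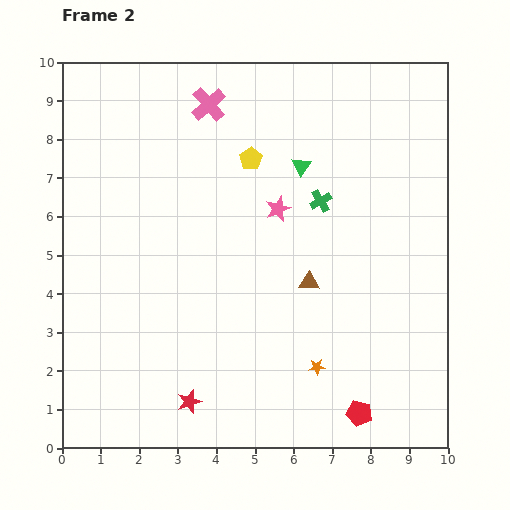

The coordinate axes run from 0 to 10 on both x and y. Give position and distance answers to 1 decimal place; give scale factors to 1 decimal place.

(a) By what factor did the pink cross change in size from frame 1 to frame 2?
1.4×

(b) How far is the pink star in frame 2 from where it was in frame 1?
1.9

The pink star moved from (3.7, 6.2) to (5.6, 6.2), a distance of √(1.9² + 0.0²) ≈ 1.9.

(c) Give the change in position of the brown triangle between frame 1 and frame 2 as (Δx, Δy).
(3.8, -0.3)

The brown triangle was at (2.6, 4.6) in frame 1 and (6.4, 4.3) in frame 2.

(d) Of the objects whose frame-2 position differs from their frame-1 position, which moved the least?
the orange star

(moved 0.7)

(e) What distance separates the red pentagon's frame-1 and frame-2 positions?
2.3

The red pentagon moved from (8.4, 3.1) to (7.7, 0.9), a distance of √(0.7² + 2.2²) ≈ 2.3.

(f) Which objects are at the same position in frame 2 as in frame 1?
the green cross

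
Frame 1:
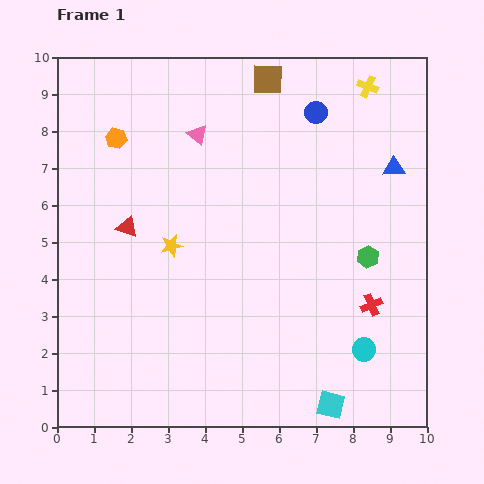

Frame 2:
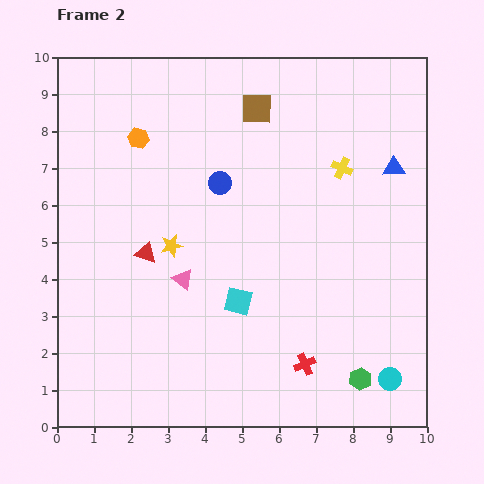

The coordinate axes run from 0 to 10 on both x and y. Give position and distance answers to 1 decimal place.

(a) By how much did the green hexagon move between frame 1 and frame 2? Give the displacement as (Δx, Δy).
(-0.2, -3.3)

The green hexagon was at (8.4, 4.6) in frame 1 and (8.2, 1.3) in frame 2.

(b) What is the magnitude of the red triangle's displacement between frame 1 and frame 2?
0.9

The red triangle moved from (1.9, 5.4) to (2.4, 4.7), a distance of √(0.5² + 0.7²) ≈ 0.9.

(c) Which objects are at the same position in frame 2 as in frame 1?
the yellow star, the blue triangle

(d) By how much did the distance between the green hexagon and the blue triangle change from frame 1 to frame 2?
+3.3

Distance in frame 1: 2.5. Distance in frame 2: 5.8.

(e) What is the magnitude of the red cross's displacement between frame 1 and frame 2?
2.4

The red cross moved from (8.5, 3.3) to (6.7, 1.7), a distance of √(1.8² + 1.6²) ≈ 2.4.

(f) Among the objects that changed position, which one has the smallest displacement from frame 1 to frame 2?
the orange hexagon

(moved 0.6)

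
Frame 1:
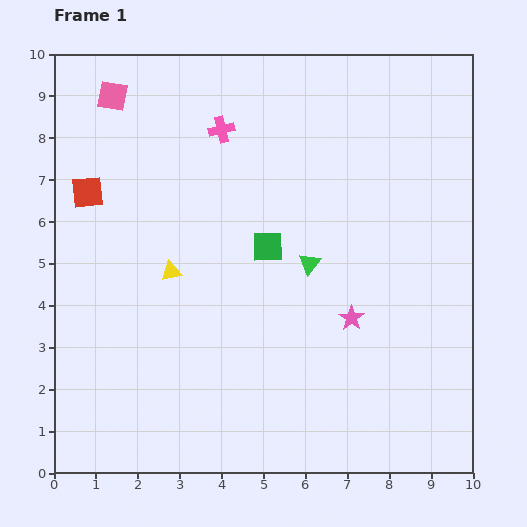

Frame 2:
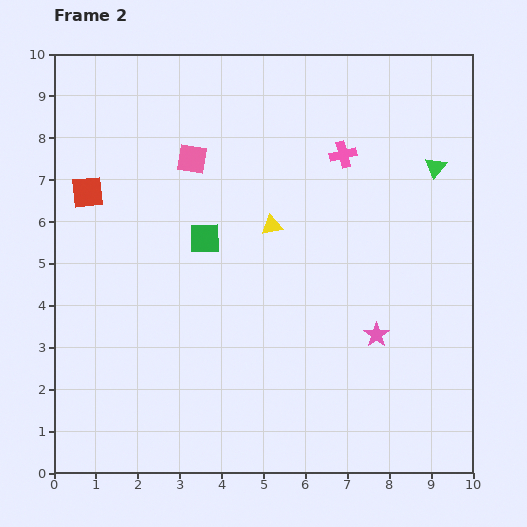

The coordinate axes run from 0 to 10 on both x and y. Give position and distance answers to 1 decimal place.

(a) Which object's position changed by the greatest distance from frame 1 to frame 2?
the green triangle

(moved 3.8; next 3.0)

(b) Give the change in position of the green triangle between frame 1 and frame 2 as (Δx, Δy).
(3.0, 2.3)

The green triangle was at (6.1, 5.0) in frame 1 and (9.1, 7.3) in frame 2.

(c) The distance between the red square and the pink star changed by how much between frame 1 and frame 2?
+0.7

Distance in frame 1: 7.0. Distance in frame 2: 7.7.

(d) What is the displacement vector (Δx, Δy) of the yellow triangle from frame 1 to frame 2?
(2.4, 1.1)

The yellow triangle was at (2.8, 4.8) in frame 1 and (5.2, 5.9) in frame 2.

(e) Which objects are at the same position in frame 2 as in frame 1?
the red square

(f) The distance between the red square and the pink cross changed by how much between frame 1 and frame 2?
+2.7

Distance in frame 1: 3.5. Distance in frame 2: 6.2.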